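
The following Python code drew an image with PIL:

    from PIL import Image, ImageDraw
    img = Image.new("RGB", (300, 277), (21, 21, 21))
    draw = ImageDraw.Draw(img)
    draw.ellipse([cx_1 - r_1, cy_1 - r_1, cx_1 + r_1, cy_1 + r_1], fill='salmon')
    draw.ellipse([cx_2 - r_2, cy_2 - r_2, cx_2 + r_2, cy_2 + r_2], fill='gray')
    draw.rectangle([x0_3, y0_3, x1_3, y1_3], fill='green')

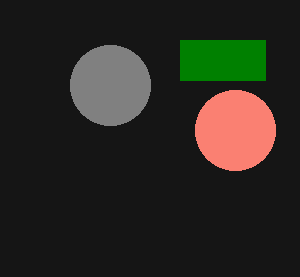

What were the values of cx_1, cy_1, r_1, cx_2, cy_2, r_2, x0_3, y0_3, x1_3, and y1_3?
cx_1 = 235, cy_1 = 130, r_1 = 40, cx_2 = 110, cy_2 = 85, r_2 = 40, x0_3 = 180, y0_3 = 40, x1_3 = 265, y1_3 = 80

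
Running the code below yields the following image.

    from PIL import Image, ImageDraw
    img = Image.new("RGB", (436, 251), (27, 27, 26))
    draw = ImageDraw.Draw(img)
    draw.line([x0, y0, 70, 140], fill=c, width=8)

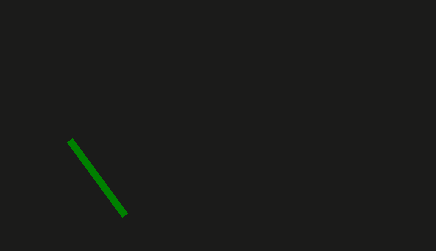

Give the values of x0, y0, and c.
x0 = 125; y0 = 215; c = 'green'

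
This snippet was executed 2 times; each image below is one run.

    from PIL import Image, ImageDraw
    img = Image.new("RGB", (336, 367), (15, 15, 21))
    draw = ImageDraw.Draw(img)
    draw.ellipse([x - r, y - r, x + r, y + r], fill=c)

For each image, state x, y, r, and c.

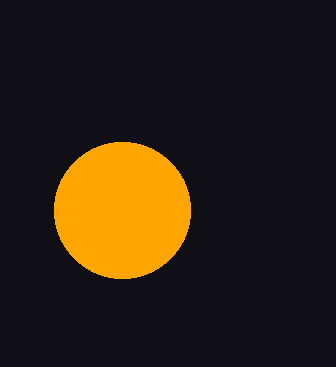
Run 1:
x = 122; y = 210; r = 68; c = 'orange'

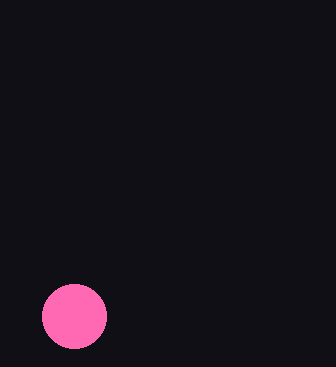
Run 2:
x = 74
y = 316
r = 32
c = 'hotpink'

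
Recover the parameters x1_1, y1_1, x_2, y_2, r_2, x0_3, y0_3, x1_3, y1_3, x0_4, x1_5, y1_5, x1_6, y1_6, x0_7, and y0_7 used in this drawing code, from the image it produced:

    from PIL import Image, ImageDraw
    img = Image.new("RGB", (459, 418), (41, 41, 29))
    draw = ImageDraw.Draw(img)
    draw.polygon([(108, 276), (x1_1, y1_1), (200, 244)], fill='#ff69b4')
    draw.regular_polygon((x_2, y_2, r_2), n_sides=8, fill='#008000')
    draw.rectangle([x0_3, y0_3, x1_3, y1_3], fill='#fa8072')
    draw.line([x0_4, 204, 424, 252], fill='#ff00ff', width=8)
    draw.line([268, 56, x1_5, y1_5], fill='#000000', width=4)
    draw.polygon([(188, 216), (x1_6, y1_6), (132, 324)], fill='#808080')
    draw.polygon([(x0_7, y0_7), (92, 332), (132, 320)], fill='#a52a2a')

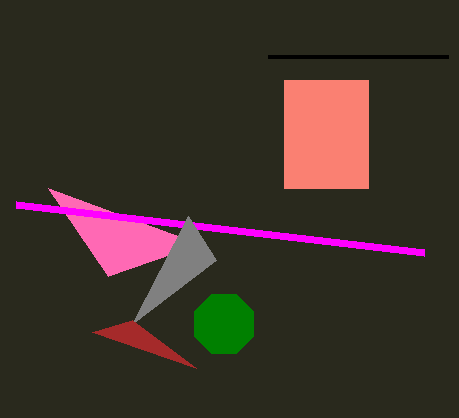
x1_1 = 48, y1_1 = 188, x_2 = 224, y_2 = 324, r_2 = 32, x0_3 = 284, y0_3 = 80, x1_3 = 368, y1_3 = 188, x0_4 = 16, x1_5 = 448, y1_5 = 56, x1_6 = 216, y1_6 = 260, x0_7 = 196, y0_7 = 368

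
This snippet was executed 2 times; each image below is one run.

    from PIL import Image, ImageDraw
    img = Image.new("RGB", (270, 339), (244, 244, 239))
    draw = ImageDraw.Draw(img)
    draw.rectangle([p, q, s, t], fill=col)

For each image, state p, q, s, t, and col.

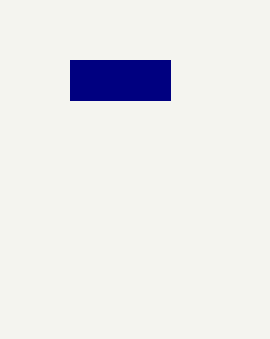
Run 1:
p = 70; q = 60; s = 170; t = 100; col = 'navy'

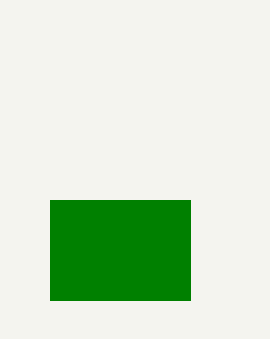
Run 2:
p = 50
q = 200
s = 190
t = 300
col = 'green'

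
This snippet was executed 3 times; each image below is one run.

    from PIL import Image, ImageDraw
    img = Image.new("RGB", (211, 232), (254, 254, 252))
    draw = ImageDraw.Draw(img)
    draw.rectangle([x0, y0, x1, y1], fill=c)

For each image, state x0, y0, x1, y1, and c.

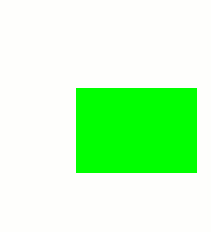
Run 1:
x0 = 76
y0 = 88
x1 = 196
y1 = 172
c = 'lime'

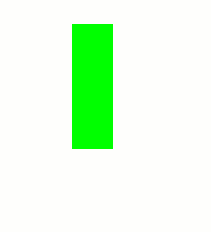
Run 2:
x0 = 72; y0 = 24; x1 = 112; y1 = 148; c = 'lime'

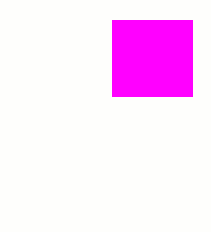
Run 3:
x0 = 112; y0 = 20; x1 = 192; y1 = 96; c = 'magenta'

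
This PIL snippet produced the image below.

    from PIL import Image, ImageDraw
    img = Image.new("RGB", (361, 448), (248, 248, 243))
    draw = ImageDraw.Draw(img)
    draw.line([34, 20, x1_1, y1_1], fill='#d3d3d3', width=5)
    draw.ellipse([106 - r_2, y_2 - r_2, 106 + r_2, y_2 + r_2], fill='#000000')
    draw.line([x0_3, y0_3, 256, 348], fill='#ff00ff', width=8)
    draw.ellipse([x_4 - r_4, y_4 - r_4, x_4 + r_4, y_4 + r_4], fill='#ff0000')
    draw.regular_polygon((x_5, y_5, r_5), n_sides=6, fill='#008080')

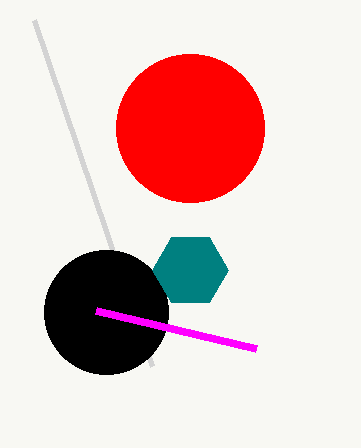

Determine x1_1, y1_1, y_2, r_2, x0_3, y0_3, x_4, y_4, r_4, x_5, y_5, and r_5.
x1_1 = 152, y1_1 = 366, y_2 = 312, r_2 = 62, x0_3 = 96, y0_3 = 310, x_4 = 190, y_4 = 128, r_4 = 74, x_5 = 190, y_5 = 270, r_5 = 38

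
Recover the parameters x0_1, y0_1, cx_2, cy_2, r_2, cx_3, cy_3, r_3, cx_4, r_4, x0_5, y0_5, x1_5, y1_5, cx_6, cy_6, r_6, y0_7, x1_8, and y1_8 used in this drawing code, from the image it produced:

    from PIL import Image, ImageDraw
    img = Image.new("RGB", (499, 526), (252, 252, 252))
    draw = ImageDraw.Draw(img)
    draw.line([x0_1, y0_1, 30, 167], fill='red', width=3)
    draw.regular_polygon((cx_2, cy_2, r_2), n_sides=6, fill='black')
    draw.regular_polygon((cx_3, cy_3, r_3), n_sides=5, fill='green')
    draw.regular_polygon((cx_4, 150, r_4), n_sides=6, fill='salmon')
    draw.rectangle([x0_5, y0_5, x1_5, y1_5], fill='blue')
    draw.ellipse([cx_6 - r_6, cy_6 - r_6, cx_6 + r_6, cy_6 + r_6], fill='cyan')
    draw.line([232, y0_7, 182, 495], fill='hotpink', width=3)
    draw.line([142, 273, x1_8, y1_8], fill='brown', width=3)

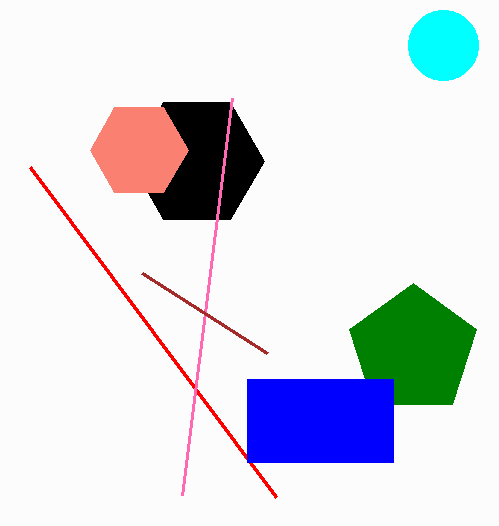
x0_1 = 276, y0_1 = 497, cx_2 = 197, cy_2 = 161, r_2 = 67, cx_3 = 413, cy_3 = 350, r_3 = 67, cx_4 = 139, r_4 = 49, x0_5 = 247, y0_5 = 379, x1_5 = 393, y1_5 = 462, cx_6 = 443, cy_6 = 45, r_6 = 35, y0_7 = 98, x1_8 = 267, y1_8 = 353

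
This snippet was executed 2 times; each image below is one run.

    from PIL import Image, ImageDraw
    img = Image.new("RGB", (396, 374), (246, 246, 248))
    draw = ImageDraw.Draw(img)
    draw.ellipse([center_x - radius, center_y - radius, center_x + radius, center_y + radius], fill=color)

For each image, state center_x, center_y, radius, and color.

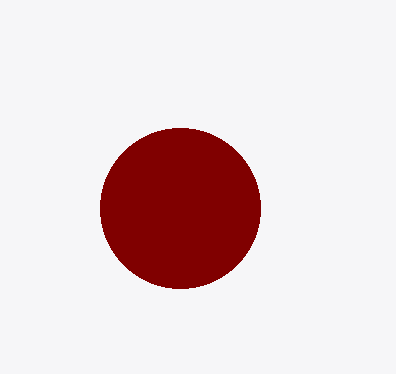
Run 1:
center_x = 180, center_y = 208, radius = 80, color = 'maroon'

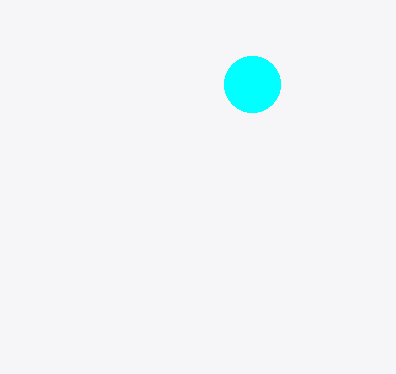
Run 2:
center_x = 252, center_y = 84, radius = 28, color = 'cyan'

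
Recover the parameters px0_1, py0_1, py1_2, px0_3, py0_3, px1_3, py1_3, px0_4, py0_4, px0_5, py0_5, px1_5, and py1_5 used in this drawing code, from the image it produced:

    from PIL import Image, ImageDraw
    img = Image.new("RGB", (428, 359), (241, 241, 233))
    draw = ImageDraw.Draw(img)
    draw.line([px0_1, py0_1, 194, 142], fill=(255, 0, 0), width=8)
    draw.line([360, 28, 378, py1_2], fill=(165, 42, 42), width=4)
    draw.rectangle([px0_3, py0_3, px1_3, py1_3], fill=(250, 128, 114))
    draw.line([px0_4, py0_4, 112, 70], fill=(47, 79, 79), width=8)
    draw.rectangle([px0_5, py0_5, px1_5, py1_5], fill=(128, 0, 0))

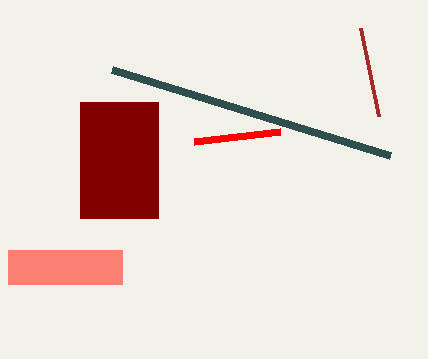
px0_1 = 280, py0_1 = 132, py1_2 = 116, px0_3 = 8, py0_3 = 250, px1_3 = 122, py1_3 = 284, px0_4 = 390, py0_4 = 156, px0_5 = 80, py0_5 = 102, px1_5 = 158, py1_5 = 218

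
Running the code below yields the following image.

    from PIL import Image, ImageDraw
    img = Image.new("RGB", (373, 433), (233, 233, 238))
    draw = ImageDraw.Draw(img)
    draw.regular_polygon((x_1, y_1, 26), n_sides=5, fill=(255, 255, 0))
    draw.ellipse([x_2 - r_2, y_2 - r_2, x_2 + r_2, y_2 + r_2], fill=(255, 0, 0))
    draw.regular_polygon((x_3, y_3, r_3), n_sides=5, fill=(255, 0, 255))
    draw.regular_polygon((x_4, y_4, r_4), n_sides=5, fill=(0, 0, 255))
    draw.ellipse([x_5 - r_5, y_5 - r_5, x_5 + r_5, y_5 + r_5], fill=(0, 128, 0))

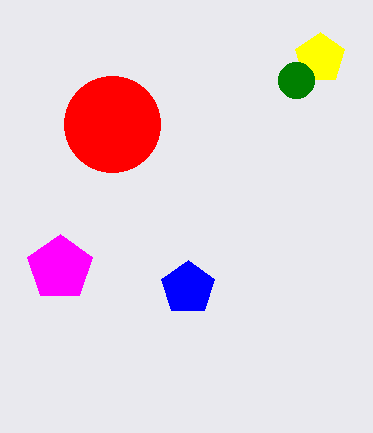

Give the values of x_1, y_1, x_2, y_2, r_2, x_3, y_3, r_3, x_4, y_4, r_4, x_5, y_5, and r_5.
x_1 = 320; y_1 = 58; x_2 = 112; y_2 = 124; r_2 = 48; x_3 = 60; y_3 = 268; r_3 = 34; x_4 = 188; y_4 = 288; r_4 = 28; x_5 = 296; y_5 = 80; r_5 = 18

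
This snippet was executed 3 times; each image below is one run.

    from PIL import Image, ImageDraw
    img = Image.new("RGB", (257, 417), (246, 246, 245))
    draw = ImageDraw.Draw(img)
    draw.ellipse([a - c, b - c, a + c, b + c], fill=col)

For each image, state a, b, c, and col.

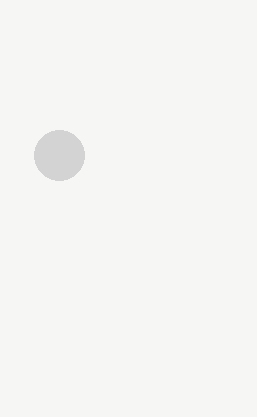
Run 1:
a = 59, b = 155, c = 25, col = 'lightgray'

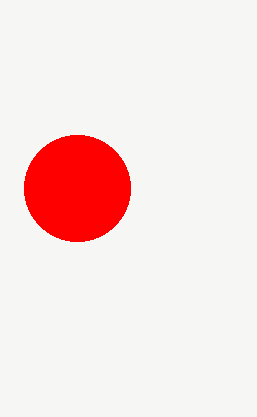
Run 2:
a = 77
b = 188
c = 53
col = 'red'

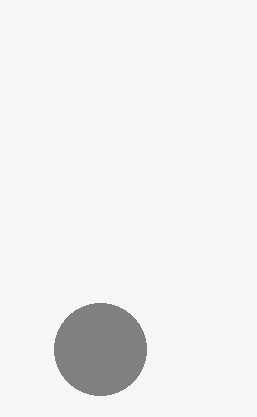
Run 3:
a = 100; b = 349; c = 46; col = 'gray'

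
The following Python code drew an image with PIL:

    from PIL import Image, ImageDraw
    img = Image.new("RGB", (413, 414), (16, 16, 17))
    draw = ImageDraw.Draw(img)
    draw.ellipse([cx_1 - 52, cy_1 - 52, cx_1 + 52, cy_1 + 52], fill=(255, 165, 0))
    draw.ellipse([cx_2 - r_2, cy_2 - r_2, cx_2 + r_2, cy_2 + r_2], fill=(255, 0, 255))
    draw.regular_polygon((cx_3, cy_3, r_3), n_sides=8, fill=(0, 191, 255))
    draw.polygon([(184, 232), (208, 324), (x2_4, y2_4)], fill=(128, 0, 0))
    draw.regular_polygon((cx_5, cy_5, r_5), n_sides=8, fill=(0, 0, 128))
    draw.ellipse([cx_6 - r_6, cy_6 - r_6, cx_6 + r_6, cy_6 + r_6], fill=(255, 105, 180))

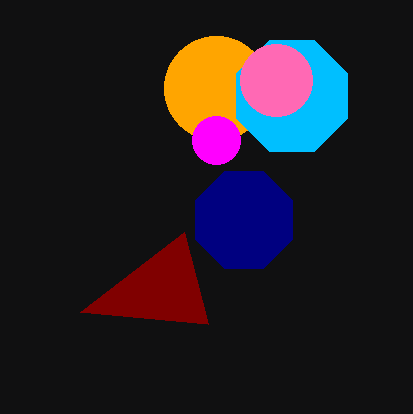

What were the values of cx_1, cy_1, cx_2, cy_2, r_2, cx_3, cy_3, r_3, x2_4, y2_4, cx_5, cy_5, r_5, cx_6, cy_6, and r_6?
cx_1 = 216, cy_1 = 88, cx_2 = 216, cy_2 = 140, r_2 = 24, cx_3 = 292, cy_3 = 96, r_3 = 60, x2_4 = 80, y2_4 = 312, cx_5 = 244, cy_5 = 220, r_5 = 52, cx_6 = 276, cy_6 = 80, r_6 = 36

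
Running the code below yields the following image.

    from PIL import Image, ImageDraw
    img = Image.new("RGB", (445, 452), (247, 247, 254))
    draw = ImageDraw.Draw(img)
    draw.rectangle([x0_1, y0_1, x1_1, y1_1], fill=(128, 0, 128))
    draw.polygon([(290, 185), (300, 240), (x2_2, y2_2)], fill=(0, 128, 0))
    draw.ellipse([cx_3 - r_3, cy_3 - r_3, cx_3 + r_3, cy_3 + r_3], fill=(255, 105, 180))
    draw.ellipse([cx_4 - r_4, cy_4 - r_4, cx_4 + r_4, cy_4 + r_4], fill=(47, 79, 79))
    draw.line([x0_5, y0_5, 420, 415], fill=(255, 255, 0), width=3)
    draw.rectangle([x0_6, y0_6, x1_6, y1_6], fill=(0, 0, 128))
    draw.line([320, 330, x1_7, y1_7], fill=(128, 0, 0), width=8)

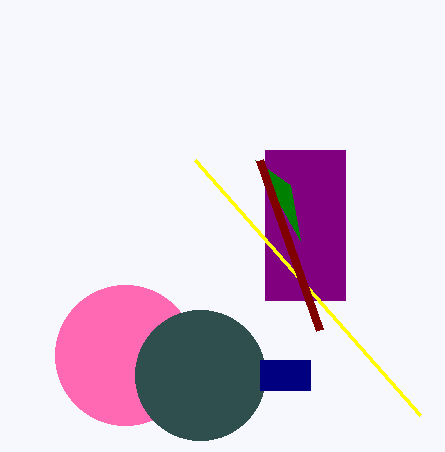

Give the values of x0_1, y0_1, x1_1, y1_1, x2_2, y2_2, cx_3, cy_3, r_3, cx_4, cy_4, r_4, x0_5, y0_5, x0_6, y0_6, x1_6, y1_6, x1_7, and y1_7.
x0_1 = 265
y0_1 = 150
x1_1 = 345
y1_1 = 300
x2_2 = 255
y2_2 = 160
cx_3 = 125
cy_3 = 355
r_3 = 70
cx_4 = 200
cy_4 = 375
r_4 = 65
x0_5 = 195
y0_5 = 160
x0_6 = 260
y0_6 = 360
x1_6 = 310
y1_6 = 390
x1_7 = 260
y1_7 = 160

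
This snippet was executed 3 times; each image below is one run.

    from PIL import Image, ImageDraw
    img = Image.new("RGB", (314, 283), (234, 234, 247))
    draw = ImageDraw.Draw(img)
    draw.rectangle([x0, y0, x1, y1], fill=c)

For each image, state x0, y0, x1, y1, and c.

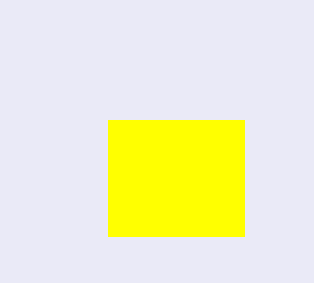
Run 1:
x0 = 108
y0 = 120
x1 = 244
y1 = 236
c = 'yellow'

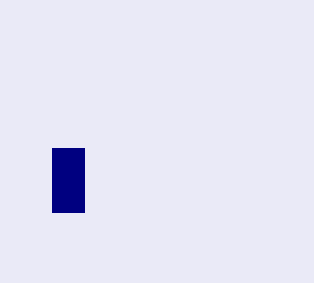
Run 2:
x0 = 52; y0 = 148; x1 = 84; y1 = 212; c = 'navy'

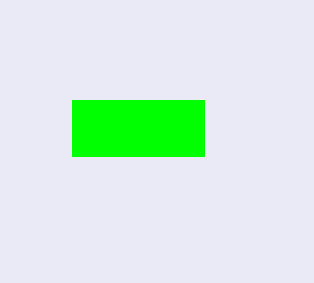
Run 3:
x0 = 72
y0 = 100
x1 = 204
y1 = 156
c = 'lime'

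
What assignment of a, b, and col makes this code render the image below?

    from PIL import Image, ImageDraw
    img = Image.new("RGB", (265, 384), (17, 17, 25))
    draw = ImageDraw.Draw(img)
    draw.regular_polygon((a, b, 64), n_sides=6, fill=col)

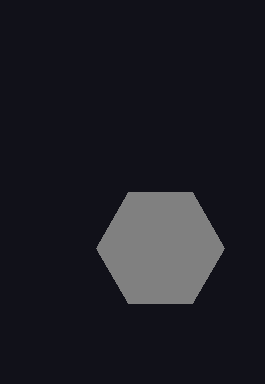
a = 160
b = 248
col = 'gray'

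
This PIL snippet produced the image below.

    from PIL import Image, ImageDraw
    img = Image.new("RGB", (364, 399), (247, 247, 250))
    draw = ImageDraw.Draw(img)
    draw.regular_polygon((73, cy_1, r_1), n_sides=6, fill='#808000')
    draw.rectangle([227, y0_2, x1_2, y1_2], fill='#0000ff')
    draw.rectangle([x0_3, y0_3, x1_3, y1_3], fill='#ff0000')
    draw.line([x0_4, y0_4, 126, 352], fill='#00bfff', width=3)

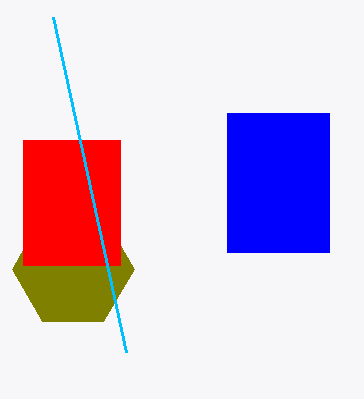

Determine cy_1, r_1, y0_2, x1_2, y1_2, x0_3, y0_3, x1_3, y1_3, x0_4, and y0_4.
cy_1 = 269
r_1 = 61
y0_2 = 113
x1_2 = 329
y1_2 = 252
x0_3 = 23
y0_3 = 140
x1_3 = 120
y1_3 = 265
x0_4 = 53
y0_4 = 17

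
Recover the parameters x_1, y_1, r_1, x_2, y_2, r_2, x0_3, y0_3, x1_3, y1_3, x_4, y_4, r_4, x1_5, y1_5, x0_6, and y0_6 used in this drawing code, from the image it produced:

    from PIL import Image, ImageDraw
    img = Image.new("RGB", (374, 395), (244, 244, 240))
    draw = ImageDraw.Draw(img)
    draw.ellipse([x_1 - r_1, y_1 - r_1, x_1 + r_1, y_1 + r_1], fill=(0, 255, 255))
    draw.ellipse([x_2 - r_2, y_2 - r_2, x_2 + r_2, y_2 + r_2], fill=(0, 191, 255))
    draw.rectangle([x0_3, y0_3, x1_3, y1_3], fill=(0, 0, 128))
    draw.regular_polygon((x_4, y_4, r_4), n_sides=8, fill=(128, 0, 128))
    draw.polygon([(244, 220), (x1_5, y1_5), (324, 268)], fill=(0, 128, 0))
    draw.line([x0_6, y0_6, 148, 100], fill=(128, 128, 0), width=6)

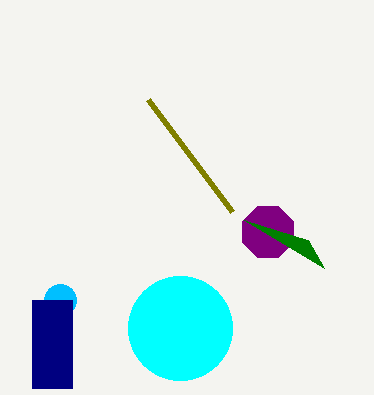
x_1 = 180
y_1 = 328
r_1 = 52
x_2 = 60
y_2 = 300
r_2 = 16
x0_3 = 32
y0_3 = 300
x1_3 = 72
y1_3 = 388
x_4 = 268
y_4 = 232
r_4 = 28
x1_5 = 308
y1_5 = 240
x0_6 = 232
y0_6 = 212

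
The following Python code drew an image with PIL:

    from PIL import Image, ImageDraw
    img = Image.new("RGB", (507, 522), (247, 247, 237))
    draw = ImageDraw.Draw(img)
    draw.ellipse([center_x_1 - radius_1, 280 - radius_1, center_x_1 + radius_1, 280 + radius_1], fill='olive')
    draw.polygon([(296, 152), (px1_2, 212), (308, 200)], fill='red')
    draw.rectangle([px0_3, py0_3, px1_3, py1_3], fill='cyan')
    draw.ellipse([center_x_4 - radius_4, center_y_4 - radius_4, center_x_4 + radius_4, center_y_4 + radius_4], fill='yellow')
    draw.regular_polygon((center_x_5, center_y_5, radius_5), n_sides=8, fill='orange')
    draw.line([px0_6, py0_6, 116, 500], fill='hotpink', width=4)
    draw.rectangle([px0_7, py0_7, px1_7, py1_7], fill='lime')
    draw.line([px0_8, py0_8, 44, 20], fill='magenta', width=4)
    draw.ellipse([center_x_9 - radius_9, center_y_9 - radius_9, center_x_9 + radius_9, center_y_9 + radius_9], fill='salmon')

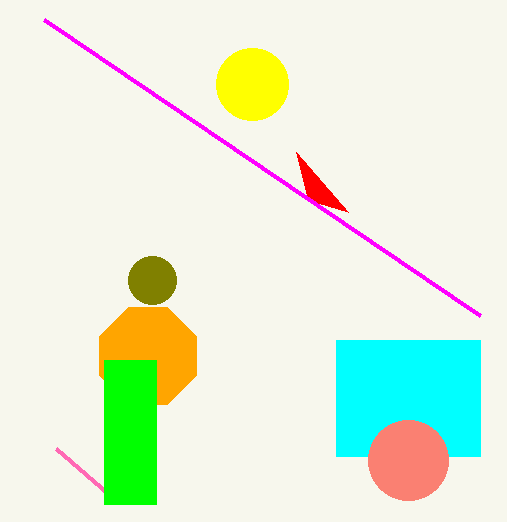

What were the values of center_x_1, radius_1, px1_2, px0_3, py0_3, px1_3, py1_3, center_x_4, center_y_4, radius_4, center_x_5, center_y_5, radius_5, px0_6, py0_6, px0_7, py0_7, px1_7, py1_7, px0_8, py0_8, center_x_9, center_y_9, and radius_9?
center_x_1 = 152
radius_1 = 24
px1_2 = 348
px0_3 = 336
py0_3 = 340
px1_3 = 480
py1_3 = 456
center_x_4 = 252
center_y_4 = 84
radius_4 = 36
center_x_5 = 148
center_y_5 = 356
radius_5 = 52
px0_6 = 56
py0_6 = 448
px0_7 = 104
py0_7 = 360
px1_7 = 156
py1_7 = 504
px0_8 = 480
py0_8 = 316
center_x_9 = 408
center_y_9 = 460
radius_9 = 40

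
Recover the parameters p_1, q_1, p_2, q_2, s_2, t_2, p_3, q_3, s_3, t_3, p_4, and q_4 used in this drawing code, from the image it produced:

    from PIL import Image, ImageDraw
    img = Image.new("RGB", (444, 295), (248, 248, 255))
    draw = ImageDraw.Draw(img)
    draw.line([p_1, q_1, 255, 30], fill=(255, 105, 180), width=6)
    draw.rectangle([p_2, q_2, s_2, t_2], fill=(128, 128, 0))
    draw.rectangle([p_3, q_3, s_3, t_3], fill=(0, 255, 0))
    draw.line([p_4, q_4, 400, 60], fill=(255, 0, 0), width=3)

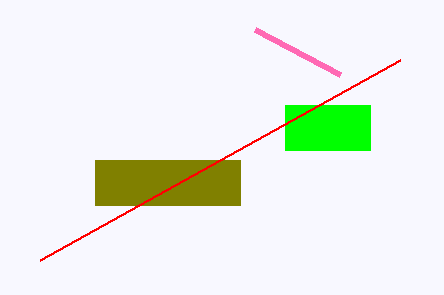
p_1 = 340; q_1 = 75; p_2 = 95; q_2 = 160; s_2 = 240; t_2 = 205; p_3 = 285; q_3 = 105; s_3 = 370; t_3 = 150; p_4 = 40; q_4 = 260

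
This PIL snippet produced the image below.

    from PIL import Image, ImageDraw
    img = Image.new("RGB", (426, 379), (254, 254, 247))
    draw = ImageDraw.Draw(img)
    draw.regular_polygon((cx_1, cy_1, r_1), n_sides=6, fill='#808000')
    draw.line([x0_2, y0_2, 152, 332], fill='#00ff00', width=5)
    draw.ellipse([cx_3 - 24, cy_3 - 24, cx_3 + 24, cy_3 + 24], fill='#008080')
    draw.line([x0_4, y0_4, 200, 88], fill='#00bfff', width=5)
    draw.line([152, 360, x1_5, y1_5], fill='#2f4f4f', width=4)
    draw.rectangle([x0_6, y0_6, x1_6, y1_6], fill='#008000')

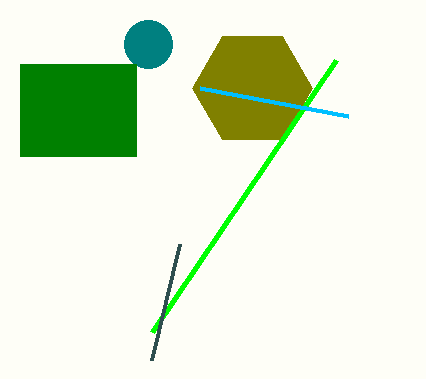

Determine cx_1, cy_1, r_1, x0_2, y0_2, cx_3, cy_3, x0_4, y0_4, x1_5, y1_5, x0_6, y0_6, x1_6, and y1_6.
cx_1 = 252, cy_1 = 88, r_1 = 60, x0_2 = 336, y0_2 = 60, cx_3 = 148, cy_3 = 44, x0_4 = 348, y0_4 = 116, x1_5 = 180, y1_5 = 244, x0_6 = 20, y0_6 = 64, x1_6 = 136, y1_6 = 156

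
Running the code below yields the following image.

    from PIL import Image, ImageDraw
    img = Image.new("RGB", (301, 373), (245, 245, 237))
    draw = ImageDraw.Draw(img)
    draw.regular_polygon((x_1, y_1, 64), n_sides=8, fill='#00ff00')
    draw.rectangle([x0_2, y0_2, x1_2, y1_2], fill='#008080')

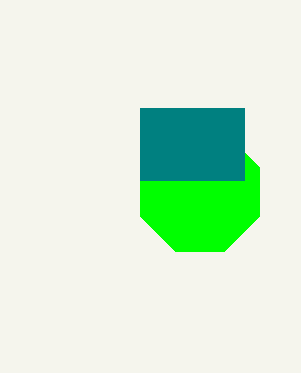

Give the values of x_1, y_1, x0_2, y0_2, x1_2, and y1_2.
x_1 = 200, y_1 = 192, x0_2 = 140, y0_2 = 108, x1_2 = 244, y1_2 = 180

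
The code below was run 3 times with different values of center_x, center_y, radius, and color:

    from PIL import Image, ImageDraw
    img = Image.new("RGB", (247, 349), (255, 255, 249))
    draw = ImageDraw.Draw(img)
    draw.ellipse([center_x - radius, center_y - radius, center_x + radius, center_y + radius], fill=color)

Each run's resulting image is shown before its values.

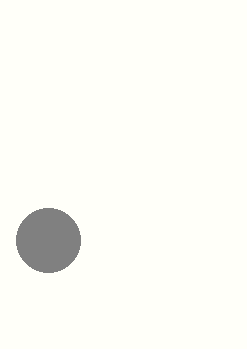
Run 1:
center_x = 48
center_y = 240
radius = 32
color = 'gray'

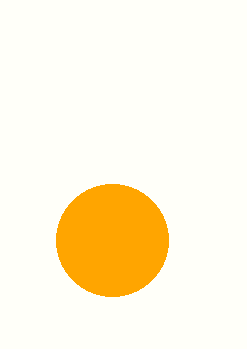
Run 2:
center_x = 112
center_y = 240
radius = 56
color = 'orange'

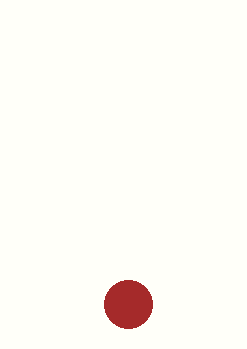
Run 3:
center_x = 128, center_y = 304, radius = 24, color = 'brown'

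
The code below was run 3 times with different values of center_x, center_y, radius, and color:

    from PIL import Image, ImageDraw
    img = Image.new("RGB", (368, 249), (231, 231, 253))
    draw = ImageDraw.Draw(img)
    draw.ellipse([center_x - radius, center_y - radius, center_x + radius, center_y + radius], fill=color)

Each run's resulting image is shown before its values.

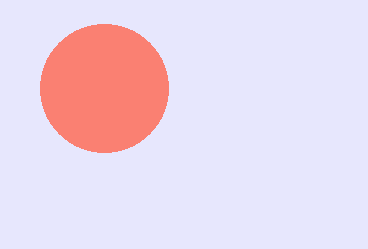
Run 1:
center_x = 104; center_y = 88; radius = 64; color = 'salmon'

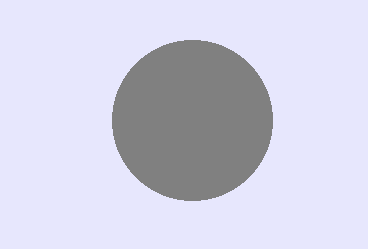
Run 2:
center_x = 192
center_y = 120
radius = 80
color = 'gray'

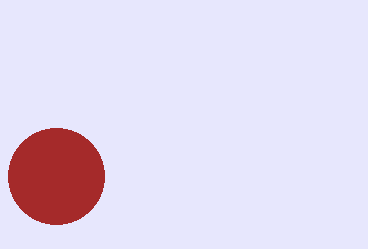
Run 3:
center_x = 56; center_y = 176; radius = 48; color = 'brown'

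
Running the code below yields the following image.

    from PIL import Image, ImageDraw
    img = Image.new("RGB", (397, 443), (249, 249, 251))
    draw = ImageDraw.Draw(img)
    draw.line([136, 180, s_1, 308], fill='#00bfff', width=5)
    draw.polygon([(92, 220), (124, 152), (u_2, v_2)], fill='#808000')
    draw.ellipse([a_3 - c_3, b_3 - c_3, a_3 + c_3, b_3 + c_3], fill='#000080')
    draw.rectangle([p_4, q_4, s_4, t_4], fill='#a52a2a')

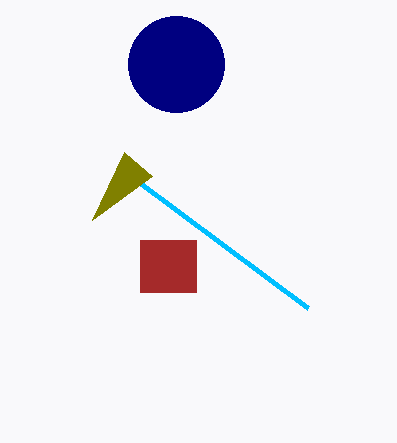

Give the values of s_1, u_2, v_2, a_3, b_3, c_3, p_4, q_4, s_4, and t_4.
s_1 = 308, u_2 = 152, v_2 = 176, a_3 = 176, b_3 = 64, c_3 = 48, p_4 = 140, q_4 = 240, s_4 = 196, t_4 = 292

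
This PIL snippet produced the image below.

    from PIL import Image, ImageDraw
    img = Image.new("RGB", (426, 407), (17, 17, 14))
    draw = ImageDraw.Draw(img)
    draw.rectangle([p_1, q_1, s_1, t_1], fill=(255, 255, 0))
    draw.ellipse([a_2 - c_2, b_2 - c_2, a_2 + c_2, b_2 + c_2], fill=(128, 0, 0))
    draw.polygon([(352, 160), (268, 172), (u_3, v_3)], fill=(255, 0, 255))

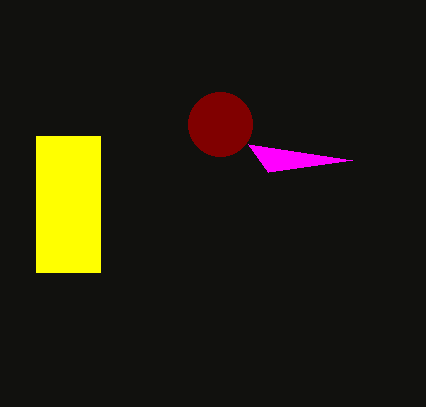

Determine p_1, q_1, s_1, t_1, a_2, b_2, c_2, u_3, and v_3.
p_1 = 36
q_1 = 136
s_1 = 100
t_1 = 272
a_2 = 220
b_2 = 124
c_2 = 32
u_3 = 248
v_3 = 144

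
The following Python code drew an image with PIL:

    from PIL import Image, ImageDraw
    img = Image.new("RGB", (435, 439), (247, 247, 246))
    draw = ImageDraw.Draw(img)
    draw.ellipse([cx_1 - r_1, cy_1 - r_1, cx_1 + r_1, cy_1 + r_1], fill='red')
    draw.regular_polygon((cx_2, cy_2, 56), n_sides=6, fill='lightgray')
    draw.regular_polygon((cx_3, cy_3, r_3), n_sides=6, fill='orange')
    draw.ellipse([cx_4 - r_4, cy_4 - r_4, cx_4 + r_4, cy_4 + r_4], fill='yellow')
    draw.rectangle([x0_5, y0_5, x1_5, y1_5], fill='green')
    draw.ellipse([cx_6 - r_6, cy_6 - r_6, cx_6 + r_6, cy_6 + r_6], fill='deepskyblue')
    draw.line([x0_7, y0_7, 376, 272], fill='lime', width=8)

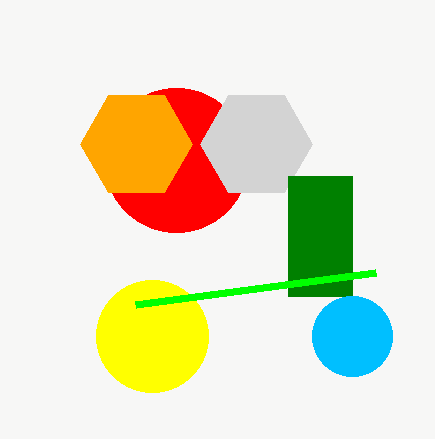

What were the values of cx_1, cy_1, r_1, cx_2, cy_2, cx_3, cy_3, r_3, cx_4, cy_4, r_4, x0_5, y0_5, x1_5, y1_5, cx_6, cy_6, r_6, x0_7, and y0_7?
cx_1 = 176
cy_1 = 160
r_1 = 72
cx_2 = 256
cy_2 = 144
cx_3 = 136
cy_3 = 144
r_3 = 56
cx_4 = 152
cy_4 = 336
r_4 = 56
x0_5 = 288
y0_5 = 176
x1_5 = 352
y1_5 = 296
cx_6 = 352
cy_6 = 336
r_6 = 40
x0_7 = 136
y0_7 = 304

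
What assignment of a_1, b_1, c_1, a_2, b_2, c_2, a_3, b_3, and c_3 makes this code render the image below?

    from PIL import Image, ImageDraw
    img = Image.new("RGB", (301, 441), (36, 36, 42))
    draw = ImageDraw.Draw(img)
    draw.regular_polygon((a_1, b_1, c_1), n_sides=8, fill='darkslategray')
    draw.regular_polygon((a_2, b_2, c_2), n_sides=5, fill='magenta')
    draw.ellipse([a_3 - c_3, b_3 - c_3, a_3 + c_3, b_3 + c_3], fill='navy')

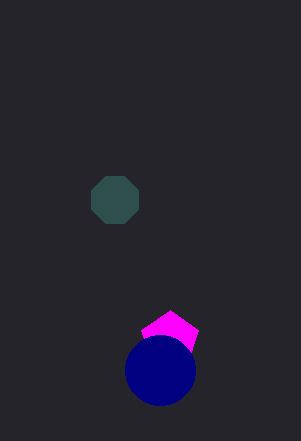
a_1 = 115; b_1 = 200; c_1 = 25; a_2 = 170; b_2 = 340; c_2 = 30; a_3 = 160; b_3 = 370; c_3 = 35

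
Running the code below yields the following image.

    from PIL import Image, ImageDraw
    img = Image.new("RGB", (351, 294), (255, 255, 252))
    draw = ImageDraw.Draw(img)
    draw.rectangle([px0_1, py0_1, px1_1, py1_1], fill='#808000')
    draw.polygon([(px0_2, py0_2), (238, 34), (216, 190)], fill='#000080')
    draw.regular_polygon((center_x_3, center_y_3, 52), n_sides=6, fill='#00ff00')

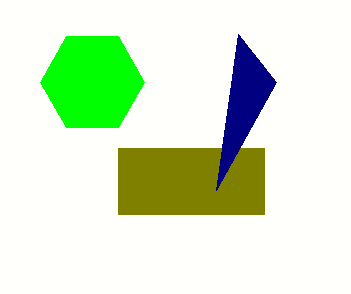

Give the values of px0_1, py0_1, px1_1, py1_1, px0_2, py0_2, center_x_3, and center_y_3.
px0_1 = 118
py0_1 = 148
px1_1 = 264
py1_1 = 214
px0_2 = 276
py0_2 = 82
center_x_3 = 92
center_y_3 = 82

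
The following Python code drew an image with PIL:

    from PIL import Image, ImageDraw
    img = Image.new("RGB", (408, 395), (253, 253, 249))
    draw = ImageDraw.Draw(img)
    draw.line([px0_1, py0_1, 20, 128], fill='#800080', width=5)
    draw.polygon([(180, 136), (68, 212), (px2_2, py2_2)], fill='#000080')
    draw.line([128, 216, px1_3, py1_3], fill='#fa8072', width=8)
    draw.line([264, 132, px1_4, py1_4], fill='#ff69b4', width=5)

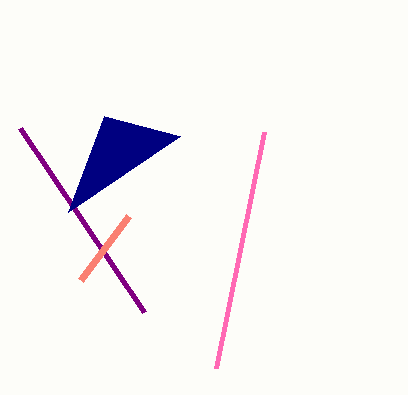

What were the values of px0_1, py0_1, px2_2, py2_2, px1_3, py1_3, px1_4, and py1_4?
px0_1 = 144, py0_1 = 312, px2_2 = 104, py2_2 = 116, px1_3 = 80, py1_3 = 280, px1_4 = 216, py1_4 = 368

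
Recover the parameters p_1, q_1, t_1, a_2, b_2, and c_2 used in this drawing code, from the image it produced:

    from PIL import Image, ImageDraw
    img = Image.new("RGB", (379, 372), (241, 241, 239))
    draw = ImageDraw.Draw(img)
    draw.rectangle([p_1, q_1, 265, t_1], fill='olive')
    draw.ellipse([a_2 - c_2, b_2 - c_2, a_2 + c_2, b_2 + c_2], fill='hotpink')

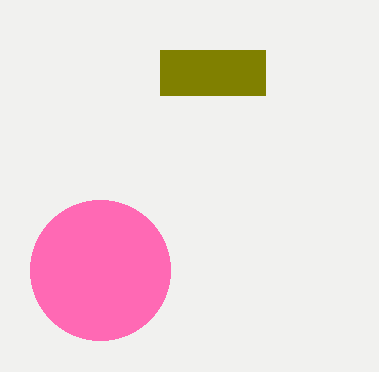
p_1 = 160, q_1 = 50, t_1 = 95, a_2 = 100, b_2 = 270, c_2 = 70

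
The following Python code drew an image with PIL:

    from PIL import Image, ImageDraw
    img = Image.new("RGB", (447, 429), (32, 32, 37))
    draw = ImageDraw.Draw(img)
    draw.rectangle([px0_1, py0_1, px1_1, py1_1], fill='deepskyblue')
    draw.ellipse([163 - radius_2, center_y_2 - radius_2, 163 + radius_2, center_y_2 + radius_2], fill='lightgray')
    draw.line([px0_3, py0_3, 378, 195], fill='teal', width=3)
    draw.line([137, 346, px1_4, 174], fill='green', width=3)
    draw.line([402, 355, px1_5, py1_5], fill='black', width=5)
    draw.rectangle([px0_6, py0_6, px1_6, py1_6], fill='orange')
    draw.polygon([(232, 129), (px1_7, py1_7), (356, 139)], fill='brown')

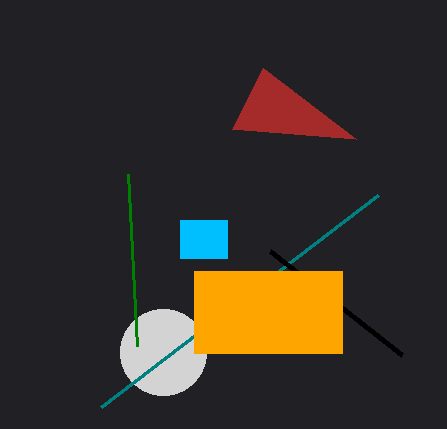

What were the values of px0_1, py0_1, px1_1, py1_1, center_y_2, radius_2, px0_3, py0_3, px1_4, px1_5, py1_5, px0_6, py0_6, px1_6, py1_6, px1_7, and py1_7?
px0_1 = 180, py0_1 = 220, px1_1 = 227, py1_1 = 258, center_y_2 = 352, radius_2 = 43, px0_3 = 101, py0_3 = 407, px1_4 = 128, px1_5 = 270, py1_5 = 251, px0_6 = 194, py0_6 = 271, px1_6 = 342, py1_6 = 353, px1_7 = 263, py1_7 = 68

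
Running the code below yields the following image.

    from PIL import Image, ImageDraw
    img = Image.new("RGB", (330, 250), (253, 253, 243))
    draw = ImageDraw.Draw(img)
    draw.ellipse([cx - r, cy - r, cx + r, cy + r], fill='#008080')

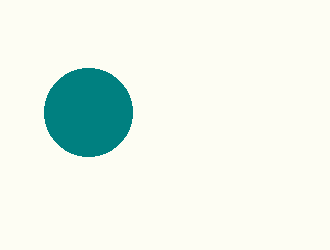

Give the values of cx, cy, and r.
cx = 88, cy = 112, r = 44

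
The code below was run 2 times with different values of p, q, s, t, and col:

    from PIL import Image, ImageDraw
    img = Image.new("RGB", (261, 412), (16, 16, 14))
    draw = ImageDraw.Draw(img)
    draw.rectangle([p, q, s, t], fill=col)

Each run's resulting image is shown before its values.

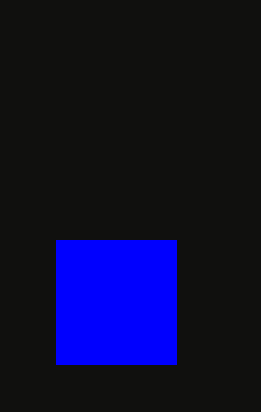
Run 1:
p = 56, q = 240, s = 176, t = 364, col = 'blue'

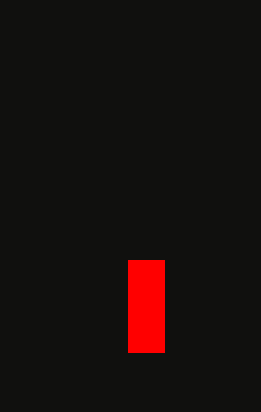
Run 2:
p = 128
q = 260
s = 164
t = 352
col = 'red'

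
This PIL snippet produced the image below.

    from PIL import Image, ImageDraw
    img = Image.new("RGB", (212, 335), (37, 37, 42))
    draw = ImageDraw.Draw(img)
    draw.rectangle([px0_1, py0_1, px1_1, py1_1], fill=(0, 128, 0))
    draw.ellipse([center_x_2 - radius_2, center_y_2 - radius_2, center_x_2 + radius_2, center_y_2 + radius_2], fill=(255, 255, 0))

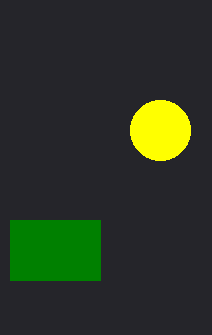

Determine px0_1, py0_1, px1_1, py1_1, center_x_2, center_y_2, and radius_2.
px0_1 = 10; py0_1 = 220; px1_1 = 100; py1_1 = 280; center_x_2 = 160; center_y_2 = 130; radius_2 = 30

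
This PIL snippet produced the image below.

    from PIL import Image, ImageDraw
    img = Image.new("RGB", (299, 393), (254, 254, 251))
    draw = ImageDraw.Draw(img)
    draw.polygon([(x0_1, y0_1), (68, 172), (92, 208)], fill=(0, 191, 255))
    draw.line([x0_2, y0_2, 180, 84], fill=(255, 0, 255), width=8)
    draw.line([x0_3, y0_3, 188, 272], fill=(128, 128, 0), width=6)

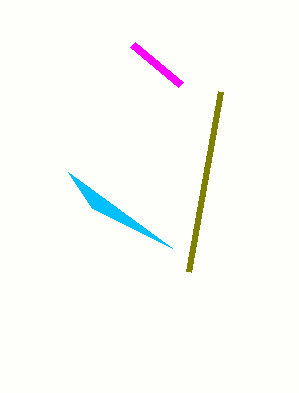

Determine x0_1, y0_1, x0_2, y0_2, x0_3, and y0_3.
x0_1 = 172, y0_1 = 248, x0_2 = 132, y0_2 = 44, x0_3 = 220, y0_3 = 92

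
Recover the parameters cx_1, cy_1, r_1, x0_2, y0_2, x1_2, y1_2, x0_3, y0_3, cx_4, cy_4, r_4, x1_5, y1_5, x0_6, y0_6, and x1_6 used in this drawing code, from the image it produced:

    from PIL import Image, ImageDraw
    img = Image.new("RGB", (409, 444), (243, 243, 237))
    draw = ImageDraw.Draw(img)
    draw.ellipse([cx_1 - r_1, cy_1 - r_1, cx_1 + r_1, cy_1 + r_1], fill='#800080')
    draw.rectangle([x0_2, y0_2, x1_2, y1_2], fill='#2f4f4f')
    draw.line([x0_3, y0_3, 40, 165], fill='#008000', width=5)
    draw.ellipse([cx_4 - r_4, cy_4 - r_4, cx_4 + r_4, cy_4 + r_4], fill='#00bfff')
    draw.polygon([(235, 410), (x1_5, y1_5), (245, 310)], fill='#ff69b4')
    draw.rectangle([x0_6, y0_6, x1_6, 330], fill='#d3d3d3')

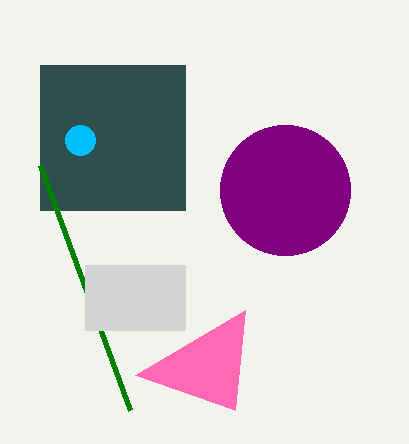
cx_1 = 285, cy_1 = 190, r_1 = 65, x0_2 = 40, y0_2 = 65, x1_2 = 185, y1_2 = 210, x0_3 = 130, y0_3 = 410, cx_4 = 80, cy_4 = 140, r_4 = 15, x1_5 = 135, y1_5 = 375, x0_6 = 85, y0_6 = 265, x1_6 = 185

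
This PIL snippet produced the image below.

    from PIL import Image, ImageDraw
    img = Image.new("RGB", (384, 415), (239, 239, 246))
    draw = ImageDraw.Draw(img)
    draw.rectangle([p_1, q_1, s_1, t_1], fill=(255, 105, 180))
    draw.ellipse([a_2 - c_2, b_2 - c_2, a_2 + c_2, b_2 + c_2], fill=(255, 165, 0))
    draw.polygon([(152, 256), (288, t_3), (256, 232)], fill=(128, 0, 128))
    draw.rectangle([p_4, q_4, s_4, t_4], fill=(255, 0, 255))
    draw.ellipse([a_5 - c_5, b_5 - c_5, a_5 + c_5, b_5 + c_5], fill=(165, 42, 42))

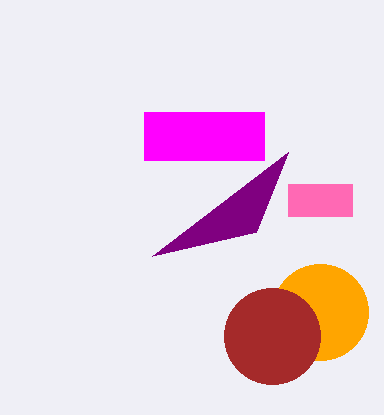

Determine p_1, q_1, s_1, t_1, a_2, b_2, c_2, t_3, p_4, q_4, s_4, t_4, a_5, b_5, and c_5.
p_1 = 288, q_1 = 184, s_1 = 352, t_1 = 216, a_2 = 320, b_2 = 312, c_2 = 48, t_3 = 152, p_4 = 144, q_4 = 112, s_4 = 264, t_4 = 160, a_5 = 272, b_5 = 336, c_5 = 48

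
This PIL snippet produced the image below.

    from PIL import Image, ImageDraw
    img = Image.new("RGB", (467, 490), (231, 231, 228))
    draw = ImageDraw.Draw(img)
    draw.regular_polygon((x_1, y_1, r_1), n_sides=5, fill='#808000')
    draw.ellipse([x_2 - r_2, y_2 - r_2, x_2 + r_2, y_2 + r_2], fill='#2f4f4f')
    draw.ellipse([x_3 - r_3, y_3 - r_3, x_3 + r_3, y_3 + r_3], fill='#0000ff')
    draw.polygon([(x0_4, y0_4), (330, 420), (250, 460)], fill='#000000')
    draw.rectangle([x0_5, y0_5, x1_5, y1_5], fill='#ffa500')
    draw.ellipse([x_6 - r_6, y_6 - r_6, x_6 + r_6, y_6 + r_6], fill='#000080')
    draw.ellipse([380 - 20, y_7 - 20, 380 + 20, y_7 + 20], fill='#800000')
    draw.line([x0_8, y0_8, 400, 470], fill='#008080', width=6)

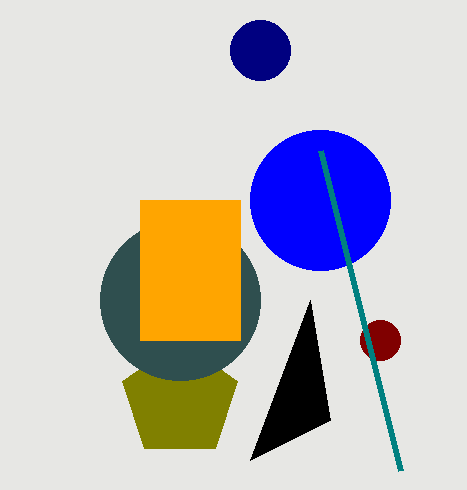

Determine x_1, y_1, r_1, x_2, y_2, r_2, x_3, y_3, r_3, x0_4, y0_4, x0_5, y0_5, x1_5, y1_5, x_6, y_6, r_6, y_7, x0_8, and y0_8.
x_1 = 180; y_1 = 400; r_1 = 60; x_2 = 180; y_2 = 300; r_2 = 80; x_3 = 320; y_3 = 200; r_3 = 70; x0_4 = 310; y0_4 = 300; x0_5 = 140; y0_5 = 200; x1_5 = 240; y1_5 = 340; x_6 = 260; y_6 = 50; r_6 = 30; y_7 = 340; x0_8 = 320; y0_8 = 150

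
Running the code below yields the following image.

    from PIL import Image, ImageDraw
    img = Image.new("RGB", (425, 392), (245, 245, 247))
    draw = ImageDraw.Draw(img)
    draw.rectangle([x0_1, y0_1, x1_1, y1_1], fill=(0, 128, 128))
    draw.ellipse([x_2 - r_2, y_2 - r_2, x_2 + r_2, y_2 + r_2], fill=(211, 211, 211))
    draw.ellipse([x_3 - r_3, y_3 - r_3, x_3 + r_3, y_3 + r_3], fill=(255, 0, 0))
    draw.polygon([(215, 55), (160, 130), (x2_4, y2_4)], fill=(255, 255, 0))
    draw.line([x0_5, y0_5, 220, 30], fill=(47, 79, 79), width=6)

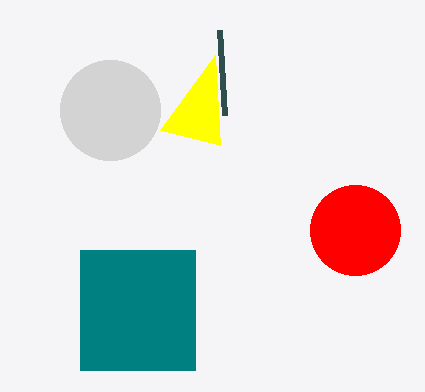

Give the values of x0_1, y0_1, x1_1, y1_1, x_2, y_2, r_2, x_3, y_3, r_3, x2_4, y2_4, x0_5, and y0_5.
x0_1 = 80
y0_1 = 250
x1_1 = 195
y1_1 = 370
x_2 = 110
y_2 = 110
r_2 = 50
x_3 = 355
y_3 = 230
r_3 = 45
x2_4 = 220
y2_4 = 145
x0_5 = 225
y0_5 = 115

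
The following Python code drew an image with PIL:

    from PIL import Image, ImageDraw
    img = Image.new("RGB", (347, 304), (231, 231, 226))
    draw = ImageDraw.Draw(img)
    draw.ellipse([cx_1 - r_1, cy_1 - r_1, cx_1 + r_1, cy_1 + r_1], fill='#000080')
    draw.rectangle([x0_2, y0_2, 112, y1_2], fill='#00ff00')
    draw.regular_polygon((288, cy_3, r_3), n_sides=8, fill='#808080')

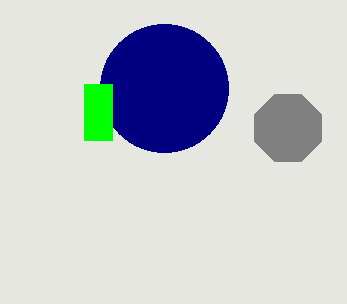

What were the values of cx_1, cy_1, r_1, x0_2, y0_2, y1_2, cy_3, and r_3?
cx_1 = 164, cy_1 = 88, r_1 = 64, x0_2 = 84, y0_2 = 84, y1_2 = 140, cy_3 = 128, r_3 = 36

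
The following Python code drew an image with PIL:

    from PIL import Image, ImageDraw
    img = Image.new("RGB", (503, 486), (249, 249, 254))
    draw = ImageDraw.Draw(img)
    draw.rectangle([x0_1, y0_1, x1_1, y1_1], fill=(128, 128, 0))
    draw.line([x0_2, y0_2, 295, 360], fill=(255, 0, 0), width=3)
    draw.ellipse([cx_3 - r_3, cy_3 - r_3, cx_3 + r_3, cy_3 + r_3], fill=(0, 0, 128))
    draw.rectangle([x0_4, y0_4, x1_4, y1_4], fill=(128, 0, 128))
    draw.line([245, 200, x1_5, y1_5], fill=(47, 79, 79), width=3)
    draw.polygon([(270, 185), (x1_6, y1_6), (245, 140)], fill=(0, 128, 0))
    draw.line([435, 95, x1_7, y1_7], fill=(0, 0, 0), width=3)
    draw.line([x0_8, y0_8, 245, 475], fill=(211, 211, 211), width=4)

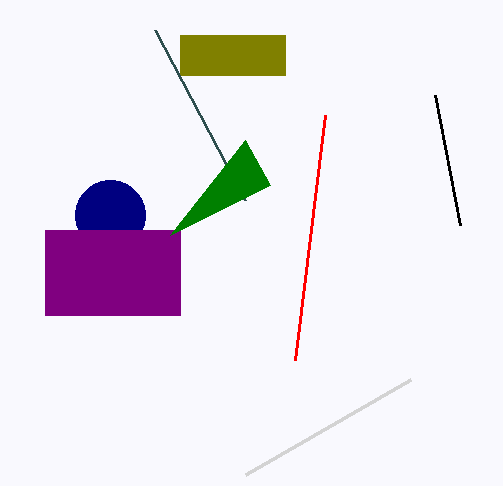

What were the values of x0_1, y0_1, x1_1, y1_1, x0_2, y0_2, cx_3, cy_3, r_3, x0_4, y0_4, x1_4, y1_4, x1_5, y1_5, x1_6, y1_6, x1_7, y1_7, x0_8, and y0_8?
x0_1 = 180
y0_1 = 35
x1_1 = 285
y1_1 = 75
x0_2 = 325
y0_2 = 115
cx_3 = 110
cy_3 = 215
r_3 = 35
x0_4 = 45
y0_4 = 230
x1_4 = 180
y1_4 = 315
x1_5 = 155
y1_5 = 30
x1_6 = 170
y1_6 = 235
x1_7 = 460
y1_7 = 225
x0_8 = 410
y0_8 = 380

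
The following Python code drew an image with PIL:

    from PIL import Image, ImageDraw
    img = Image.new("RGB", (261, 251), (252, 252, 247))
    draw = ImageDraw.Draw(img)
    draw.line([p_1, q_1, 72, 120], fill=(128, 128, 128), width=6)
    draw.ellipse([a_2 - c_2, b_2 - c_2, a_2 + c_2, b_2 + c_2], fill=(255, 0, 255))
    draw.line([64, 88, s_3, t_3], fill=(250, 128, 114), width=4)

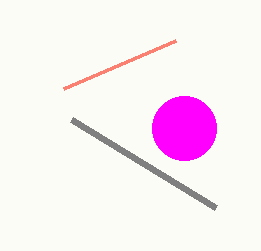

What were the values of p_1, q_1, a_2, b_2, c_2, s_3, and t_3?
p_1 = 216
q_1 = 208
a_2 = 184
b_2 = 128
c_2 = 32
s_3 = 176
t_3 = 40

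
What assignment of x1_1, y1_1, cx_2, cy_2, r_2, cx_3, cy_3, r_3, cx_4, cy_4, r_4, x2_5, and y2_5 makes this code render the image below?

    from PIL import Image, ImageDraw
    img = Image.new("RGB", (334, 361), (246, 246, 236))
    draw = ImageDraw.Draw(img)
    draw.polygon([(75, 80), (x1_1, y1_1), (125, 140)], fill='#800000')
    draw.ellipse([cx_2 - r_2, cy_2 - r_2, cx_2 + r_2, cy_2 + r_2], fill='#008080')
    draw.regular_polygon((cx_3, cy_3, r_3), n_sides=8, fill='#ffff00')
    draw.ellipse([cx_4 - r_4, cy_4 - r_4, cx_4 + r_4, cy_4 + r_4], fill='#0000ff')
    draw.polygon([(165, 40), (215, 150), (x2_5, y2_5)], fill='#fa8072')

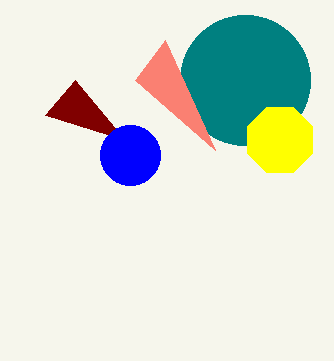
x1_1 = 45; y1_1 = 115; cx_2 = 245; cy_2 = 80; r_2 = 65; cx_3 = 280; cy_3 = 140; r_3 = 35; cx_4 = 130; cy_4 = 155; r_4 = 30; x2_5 = 135; y2_5 = 80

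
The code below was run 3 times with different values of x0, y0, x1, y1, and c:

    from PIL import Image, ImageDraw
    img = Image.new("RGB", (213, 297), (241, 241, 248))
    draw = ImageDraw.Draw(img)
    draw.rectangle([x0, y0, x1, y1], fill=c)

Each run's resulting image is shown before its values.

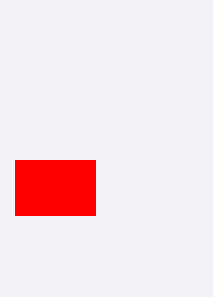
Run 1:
x0 = 15, y0 = 160, x1 = 95, y1 = 215, c = 'red'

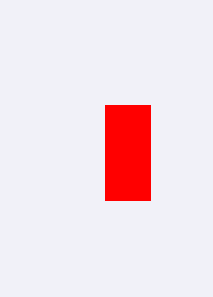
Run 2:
x0 = 105, y0 = 105, x1 = 150, y1 = 200, c = 'red'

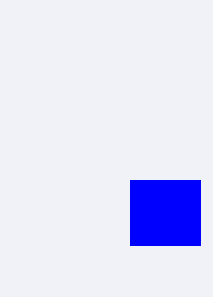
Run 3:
x0 = 130; y0 = 180; x1 = 200; y1 = 245; c = 'blue'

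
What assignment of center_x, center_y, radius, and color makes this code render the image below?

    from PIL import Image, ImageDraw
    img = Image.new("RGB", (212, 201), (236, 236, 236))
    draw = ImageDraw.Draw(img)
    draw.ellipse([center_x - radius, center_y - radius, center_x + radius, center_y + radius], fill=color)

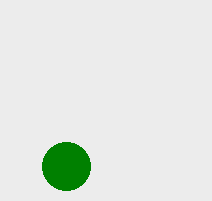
center_x = 66
center_y = 166
radius = 24
color = 'green'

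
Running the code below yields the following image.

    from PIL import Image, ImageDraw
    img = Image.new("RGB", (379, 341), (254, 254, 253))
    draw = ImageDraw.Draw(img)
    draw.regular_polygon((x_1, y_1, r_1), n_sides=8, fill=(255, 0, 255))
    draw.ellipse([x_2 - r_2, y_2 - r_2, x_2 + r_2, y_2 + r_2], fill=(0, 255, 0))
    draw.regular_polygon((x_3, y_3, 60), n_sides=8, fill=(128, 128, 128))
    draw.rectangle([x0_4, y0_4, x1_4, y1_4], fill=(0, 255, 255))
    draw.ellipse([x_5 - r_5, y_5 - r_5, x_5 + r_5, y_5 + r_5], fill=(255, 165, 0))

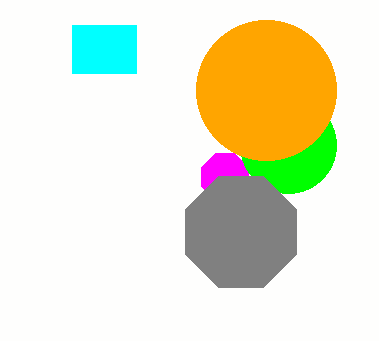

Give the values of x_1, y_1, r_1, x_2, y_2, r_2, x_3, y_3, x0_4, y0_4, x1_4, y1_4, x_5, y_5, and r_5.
x_1 = 225; y_1 = 177; r_1 = 25; x_2 = 288; y_2 = 145; r_2 = 48; x_3 = 241; y_3 = 232; x0_4 = 72; y0_4 = 25; x1_4 = 136; y1_4 = 73; x_5 = 266; y_5 = 90; r_5 = 70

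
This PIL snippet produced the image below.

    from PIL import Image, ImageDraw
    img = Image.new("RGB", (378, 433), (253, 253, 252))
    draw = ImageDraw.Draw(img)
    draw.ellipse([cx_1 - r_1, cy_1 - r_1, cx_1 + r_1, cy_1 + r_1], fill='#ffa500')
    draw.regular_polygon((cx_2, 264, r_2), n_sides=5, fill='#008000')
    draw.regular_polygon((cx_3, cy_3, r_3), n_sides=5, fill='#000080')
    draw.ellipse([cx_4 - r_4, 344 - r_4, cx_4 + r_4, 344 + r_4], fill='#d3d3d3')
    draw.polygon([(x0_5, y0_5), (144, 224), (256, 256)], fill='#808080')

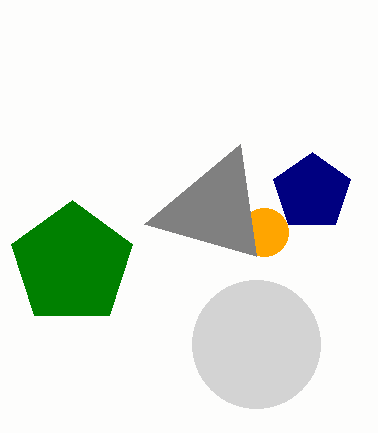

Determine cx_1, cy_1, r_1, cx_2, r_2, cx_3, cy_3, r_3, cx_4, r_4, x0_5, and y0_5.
cx_1 = 264, cy_1 = 232, r_1 = 24, cx_2 = 72, r_2 = 64, cx_3 = 312, cy_3 = 192, r_3 = 40, cx_4 = 256, r_4 = 64, x0_5 = 240, y0_5 = 144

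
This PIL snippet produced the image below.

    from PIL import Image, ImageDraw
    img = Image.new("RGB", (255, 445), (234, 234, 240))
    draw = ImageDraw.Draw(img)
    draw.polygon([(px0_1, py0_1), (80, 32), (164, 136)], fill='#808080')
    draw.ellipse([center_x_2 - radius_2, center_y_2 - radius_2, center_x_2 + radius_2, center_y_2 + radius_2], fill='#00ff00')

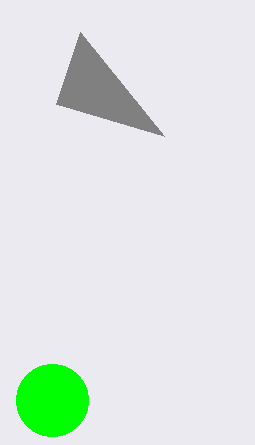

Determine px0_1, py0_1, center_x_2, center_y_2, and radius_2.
px0_1 = 56, py0_1 = 104, center_x_2 = 52, center_y_2 = 400, radius_2 = 36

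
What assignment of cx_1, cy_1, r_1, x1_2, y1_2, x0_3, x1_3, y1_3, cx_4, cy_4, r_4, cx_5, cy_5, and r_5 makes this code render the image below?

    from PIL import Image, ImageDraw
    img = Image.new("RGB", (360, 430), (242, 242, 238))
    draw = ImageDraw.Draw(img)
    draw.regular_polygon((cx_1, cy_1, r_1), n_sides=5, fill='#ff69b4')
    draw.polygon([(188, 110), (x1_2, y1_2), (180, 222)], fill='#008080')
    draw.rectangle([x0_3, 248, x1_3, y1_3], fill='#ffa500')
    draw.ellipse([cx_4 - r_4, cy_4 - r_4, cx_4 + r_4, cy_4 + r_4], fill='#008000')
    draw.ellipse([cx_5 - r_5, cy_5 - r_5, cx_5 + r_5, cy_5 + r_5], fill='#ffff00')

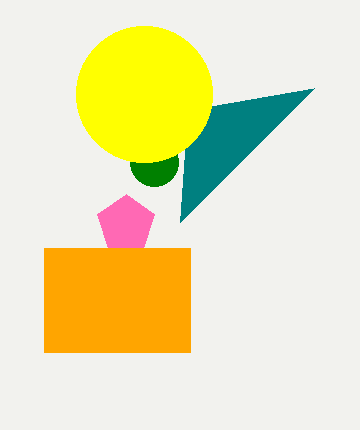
cx_1 = 126; cy_1 = 224; r_1 = 30; x1_2 = 314; y1_2 = 88; x0_3 = 44; x1_3 = 190; y1_3 = 352; cx_4 = 154; cy_4 = 162; r_4 = 24; cx_5 = 144; cy_5 = 94; r_5 = 68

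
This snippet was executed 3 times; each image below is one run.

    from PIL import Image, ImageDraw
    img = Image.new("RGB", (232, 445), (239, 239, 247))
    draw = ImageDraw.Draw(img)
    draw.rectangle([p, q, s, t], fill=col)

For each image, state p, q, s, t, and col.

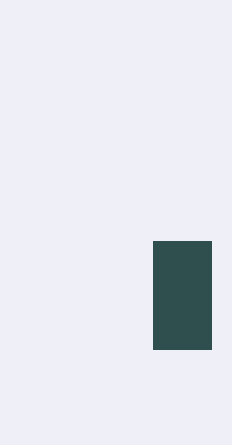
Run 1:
p = 153, q = 241, s = 211, t = 349, col = 'darkslategray'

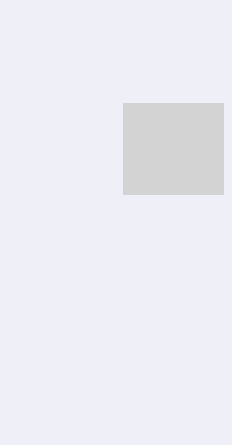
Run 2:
p = 123; q = 103; s = 223; t = 194; col = 'lightgray'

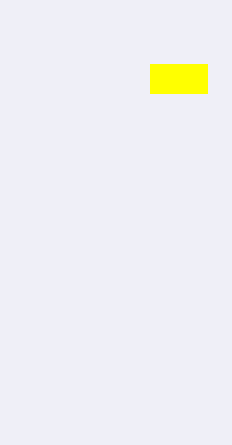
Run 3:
p = 150
q = 64
s = 207
t = 93
col = 'yellow'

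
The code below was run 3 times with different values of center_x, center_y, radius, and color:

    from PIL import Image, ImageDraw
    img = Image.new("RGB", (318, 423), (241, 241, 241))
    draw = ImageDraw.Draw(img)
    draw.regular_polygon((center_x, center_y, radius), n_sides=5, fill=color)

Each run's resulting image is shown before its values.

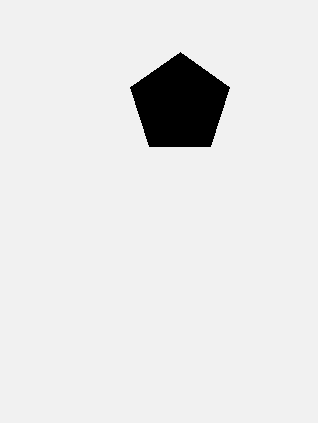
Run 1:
center_x = 180
center_y = 104
radius = 52
color = 'black'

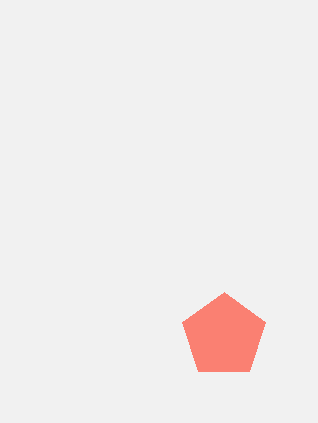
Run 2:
center_x = 224; center_y = 336; radius = 44; color = 'salmon'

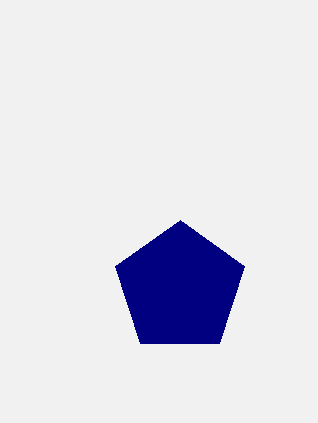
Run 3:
center_x = 180; center_y = 288; radius = 68; color = 'navy'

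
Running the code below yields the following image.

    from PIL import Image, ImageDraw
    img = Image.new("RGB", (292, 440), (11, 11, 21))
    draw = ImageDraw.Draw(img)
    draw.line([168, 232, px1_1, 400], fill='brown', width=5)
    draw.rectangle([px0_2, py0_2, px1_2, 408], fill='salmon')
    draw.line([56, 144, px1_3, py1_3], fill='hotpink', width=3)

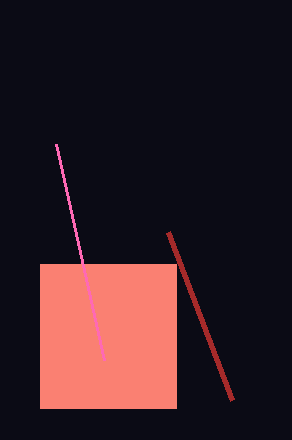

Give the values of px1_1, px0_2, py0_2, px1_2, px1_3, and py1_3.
px1_1 = 232; px0_2 = 40; py0_2 = 264; px1_2 = 176; px1_3 = 104; py1_3 = 360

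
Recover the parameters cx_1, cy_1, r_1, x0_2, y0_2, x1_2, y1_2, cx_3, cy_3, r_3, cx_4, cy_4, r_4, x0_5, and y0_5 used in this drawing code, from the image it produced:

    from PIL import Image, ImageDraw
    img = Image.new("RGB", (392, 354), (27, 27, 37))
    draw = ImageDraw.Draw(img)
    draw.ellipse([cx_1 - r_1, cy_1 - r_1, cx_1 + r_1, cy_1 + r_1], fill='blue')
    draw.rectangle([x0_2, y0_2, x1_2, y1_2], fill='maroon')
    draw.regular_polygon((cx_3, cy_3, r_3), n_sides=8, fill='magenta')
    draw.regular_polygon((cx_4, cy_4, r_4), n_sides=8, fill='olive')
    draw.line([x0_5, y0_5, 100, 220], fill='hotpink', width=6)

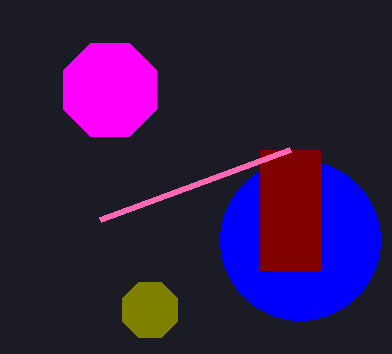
cx_1 = 300, cy_1 = 240, r_1 = 80, x0_2 = 260, y0_2 = 150, x1_2 = 320, y1_2 = 270, cx_3 = 110, cy_3 = 90, r_3 = 50, cx_4 = 150, cy_4 = 310, r_4 = 30, x0_5 = 290, y0_5 = 150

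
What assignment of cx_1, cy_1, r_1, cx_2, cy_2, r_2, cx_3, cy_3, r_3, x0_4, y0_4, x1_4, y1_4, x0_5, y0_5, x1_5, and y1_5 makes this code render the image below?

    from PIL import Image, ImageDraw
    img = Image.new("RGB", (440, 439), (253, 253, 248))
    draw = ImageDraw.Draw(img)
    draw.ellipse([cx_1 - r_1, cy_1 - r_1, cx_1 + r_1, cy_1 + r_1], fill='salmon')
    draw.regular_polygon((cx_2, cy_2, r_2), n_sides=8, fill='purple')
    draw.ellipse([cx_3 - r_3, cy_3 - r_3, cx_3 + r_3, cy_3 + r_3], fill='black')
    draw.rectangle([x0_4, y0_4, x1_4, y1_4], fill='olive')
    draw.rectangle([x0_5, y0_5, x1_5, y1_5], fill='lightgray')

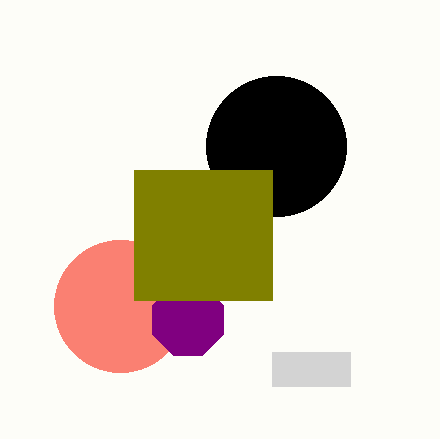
cx_1 = 120; cy_1 = 306; r_1 = 66; cx_2 = 188; cy_2 = 320; r_2 = 38; cx_3 = 276; cy_3 = 146; r_3 = 70; x0_4 = 134; y0_4 = 170; x1_4 = 272; y1_4 = 300; x0_5 = 272; y0_5 = 352; x1_5 = 350; y1_5 = 386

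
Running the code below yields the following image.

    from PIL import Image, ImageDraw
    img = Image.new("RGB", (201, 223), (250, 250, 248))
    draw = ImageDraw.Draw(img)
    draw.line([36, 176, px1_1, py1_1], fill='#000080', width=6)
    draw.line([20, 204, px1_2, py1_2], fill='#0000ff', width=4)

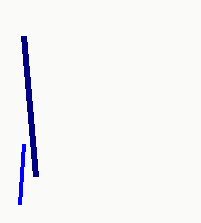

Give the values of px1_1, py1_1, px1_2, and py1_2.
px1_1 = 24
py1_1 = 36
px1_2 = 24
py1_2 = 144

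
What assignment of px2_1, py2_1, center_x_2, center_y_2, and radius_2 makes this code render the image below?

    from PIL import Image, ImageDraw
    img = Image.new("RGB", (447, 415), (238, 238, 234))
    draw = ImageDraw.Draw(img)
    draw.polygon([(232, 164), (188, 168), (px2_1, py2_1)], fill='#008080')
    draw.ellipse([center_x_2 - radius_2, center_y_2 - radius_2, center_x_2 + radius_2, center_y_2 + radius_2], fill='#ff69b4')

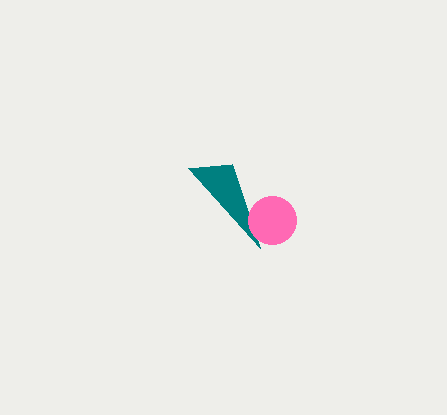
px2_1 = 260; py2_1 = 248; center_x_2 = 272; center_y_2 = 220; radius_2 = 24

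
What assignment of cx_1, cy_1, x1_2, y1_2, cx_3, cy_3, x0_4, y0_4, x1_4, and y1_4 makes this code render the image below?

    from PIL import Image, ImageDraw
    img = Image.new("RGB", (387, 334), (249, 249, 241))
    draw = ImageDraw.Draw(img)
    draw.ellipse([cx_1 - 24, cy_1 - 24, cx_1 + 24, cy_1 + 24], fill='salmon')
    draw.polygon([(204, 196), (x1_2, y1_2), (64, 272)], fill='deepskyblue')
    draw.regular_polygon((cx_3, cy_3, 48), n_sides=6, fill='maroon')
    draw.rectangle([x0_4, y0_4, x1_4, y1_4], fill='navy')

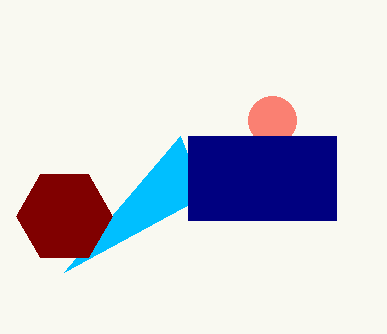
cx_1 = 272; cy_1 = 120; x1_2 = 180; y1_2 = 136; cx_3 = 64; cy_3 = 216; x0_4 = 188; y0_4 = 136; x1_4 = 336; y1_4 = 220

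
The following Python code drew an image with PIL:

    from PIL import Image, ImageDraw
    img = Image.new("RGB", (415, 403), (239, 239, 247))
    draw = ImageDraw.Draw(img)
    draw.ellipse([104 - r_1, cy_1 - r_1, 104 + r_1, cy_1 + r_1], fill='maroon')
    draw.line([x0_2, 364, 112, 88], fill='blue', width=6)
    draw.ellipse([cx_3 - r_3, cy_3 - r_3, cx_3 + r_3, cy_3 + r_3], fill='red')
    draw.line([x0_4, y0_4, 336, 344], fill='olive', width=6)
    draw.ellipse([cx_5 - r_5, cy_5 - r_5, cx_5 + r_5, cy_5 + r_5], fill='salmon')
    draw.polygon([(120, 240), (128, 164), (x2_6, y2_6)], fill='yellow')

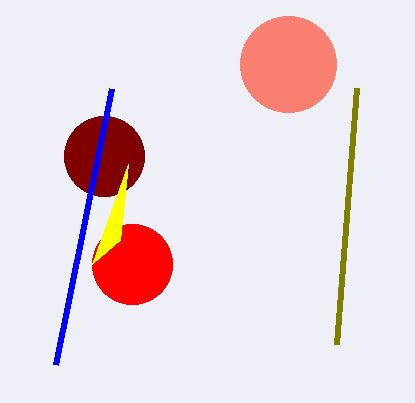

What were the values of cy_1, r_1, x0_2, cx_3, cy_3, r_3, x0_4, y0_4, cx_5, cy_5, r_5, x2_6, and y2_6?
cy_1 = 156
r_1 = 40
x0_2 = 56
cx_3 = 132
cy_3 = 264
r_3 = 40
x0_4 = 356
y0_4 = 88
cx_5 = 288
cy_5 = 64
r_5 = 48
x2_6 = 92
y2_6 = 264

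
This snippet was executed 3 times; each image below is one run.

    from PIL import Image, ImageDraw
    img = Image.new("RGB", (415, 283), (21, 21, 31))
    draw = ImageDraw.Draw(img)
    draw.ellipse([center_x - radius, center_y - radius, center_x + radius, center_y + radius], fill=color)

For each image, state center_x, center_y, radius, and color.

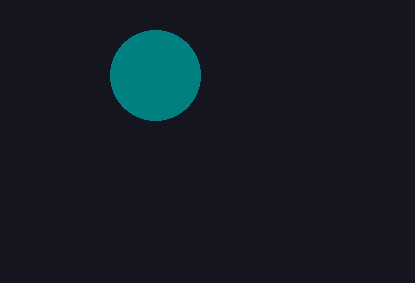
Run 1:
center_x = 155; center_y = 75; radius = 45; color = 'teal'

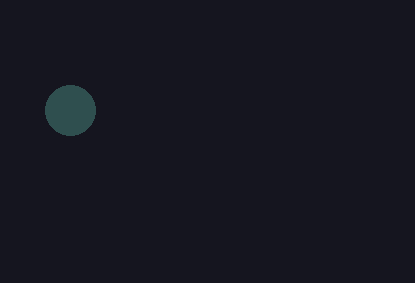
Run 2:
center_x = 70
center_y = 110
radius = 25
color = 'darkslategray'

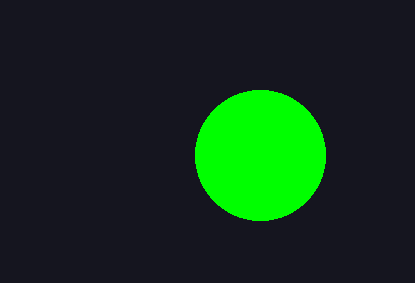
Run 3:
center_x = 260, center_y = 155, radius = 65, color = 'lime'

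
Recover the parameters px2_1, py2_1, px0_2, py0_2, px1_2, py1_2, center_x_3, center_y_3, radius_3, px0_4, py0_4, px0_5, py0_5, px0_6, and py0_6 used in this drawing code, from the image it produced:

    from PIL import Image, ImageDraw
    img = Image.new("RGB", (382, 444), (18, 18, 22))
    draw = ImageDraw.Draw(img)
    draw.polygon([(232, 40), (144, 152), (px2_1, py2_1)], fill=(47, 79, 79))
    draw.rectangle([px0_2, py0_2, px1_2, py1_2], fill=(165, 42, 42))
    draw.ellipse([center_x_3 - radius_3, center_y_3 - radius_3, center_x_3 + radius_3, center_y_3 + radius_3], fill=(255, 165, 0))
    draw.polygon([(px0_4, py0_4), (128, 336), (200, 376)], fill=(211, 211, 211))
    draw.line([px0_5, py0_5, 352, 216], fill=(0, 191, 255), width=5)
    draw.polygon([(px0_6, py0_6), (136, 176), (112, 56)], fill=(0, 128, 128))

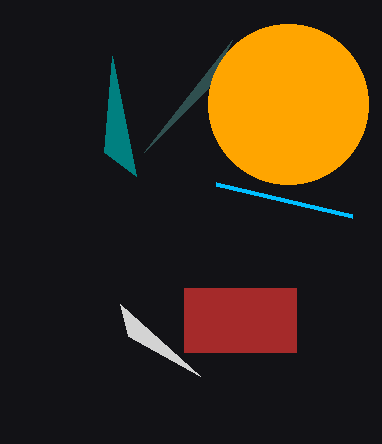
px2_1 = 208; py2_1 = 88; px0_2 = 184; py0_2 = 288; px1_2 = 296; py1_2 = 352; center_x_3 = 288; center_y_3 = 104; radius_3 = 80; px0_4 = 120; py0_4 = 304; px0_5 = 216; py0_5 = 184; px0_6 = 104; py0_6 = 152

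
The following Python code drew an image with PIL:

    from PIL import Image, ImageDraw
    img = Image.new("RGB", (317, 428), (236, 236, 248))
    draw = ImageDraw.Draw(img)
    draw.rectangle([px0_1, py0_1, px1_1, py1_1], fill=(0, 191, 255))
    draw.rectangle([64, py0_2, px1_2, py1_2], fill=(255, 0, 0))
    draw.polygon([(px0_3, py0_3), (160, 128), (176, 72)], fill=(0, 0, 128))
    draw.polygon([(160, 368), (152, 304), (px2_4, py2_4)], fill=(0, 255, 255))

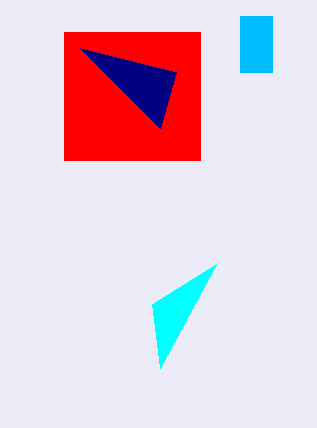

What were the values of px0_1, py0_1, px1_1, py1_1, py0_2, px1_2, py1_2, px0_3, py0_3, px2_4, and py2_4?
px0_1 = 240; py0_1 = 16; px1_1 = 272; py1_1 = 72; py0_2 = 32; px1_2 = 200; py1_2 = 160; px0_3 = 80; py0_3 = 48; px2_4 = 216; py2_4 = 264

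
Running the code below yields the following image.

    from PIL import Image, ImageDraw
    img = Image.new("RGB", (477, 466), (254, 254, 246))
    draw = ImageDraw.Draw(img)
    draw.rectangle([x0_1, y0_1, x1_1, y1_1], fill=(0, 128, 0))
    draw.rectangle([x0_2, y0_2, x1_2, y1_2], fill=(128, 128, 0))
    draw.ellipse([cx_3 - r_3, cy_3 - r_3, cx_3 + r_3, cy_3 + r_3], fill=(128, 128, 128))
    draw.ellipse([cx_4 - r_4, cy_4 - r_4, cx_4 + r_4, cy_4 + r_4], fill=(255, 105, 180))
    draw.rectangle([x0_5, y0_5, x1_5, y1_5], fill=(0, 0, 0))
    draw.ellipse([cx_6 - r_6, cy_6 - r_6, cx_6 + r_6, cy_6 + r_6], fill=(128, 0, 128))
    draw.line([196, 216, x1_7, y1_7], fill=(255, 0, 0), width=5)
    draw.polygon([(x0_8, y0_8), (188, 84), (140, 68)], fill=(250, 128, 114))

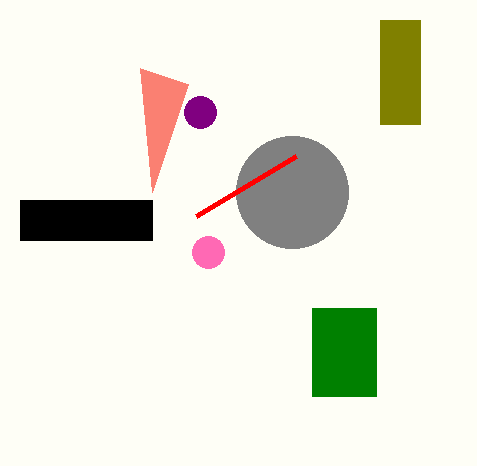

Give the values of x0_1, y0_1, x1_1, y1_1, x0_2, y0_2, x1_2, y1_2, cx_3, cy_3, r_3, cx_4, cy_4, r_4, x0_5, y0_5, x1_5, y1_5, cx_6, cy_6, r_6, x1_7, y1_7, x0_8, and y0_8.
x0_1 = 312; y0_1 = 308; x1_1 = 376; y1_1 = 396; x0_2 = 380; y0_2 = 20; x1_2 = 420; y1_2 = 124; cx_3 = 292; cy_3 = 192; r_3 = 56; cx_4 = 208; cy_4 = 252; r_4 = 16; x0_5 = 20; y0_5 = 200; x1_5 = 152; y1_5 = 240; cx_6 = 200; cy_6 = 112; r_6 = 16; x1_7 = 296; y1_7 = 156; x0_8 = 152; y0_8 = 192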